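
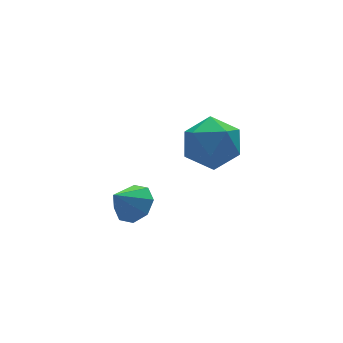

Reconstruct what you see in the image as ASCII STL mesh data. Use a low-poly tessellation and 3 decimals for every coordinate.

solid 
facet normal 0.676 0.071 -0.734
outer loop
vertex -2.699 -3.667 0.853
vertex -3.165 -3.17 0.472
vertex -2.597 -3.098 1.002
endloop
endfacet
facet normal 0.244 -0.286 0.926
outer loop
vertex -2.699 -3.667 0.853
vertex -2.597 -3.098 1.002
vertex -3.935 -3.25 1.308
endloop
endfacet
facet normal 0.676 0.069 -0.734
outer loop
vertex -2.597 -3.098 1.002
vertex -3.165 -3.17 0.472
vertex -2.827 -2.571 0.84
endloop
endfacet
facet normal 0.170 0.356 0.919
outer loop
vertex -2.597 -3.098 1.002
vertex -2.827 -2.571 0.84
vertex -3.935 -3.25 1.308
endloop
endfacet
facet normal 0.675 0.070 -0.734
outer loop
vertex -2.827 -2.571 0.84
vertex -3.165 -3.17 0.472
vertex -3.255 -2.395 0.463
endloop
endfacet
facet normal -0.216 0.768 0.603
outer loop
vertex -2.827 -2.571 0.84
vertex -3.255 -2.395 0.463
vertex -3.935 -3.25 1.308
endloop
endfacet
facet normal 0.677 0.070 -0.733
outer loop
vertex -3.255 -2.395 0.463
vertex -3.165 -3.17 0.472
vertex -3.63 -2.674 0.09
endloop
endfacet
facet normal -0.688 0.707 0.162
outer loop
vertex -3.255 -2.395 0.463
vertex -3.63 -2.674 0.09
vertex -3.935 -3.25 1.308
endloop
endfacet
facet normal 0.676 0.069 -0.733
outer loop
vertex -3.63 -2.674 0.09
vertex -3.165 -3.17 0.472
vertex -3.732 -3.243 -0.058
endloop
endfacet
facet normal -0.967 0.210 -0.143
outer loop
vertex -3.63 -2.674 0.09
vertex -3.732 -3.243 -0.058
vertex -3.935 -3.25 1.308
endloop
endfacet
facet normal 0.676 0.070 -0.733
outer loop
vertex -3.732 -3.243 -0.058
vertex -3.165 -3.17 0.472
vertex -3.502 -3.769 0.104
endloop
endfacet
facet normal -0.892 -0.432 -0.135
outer loop
vertex -3.732 -3.243 -0.058
vertex -3.502 -3.769 0.104
vertex -3.935 -3.25 1.308
endloop
endfacet
facet normal 0.676 0.071 -0.734
outer loop
vertex -3.502 -3.769 0.104
vertex -3.165 -3.17 0.472
vertex -3.074 -3.945 0.481
endloop
endfacet
facet normal -0.506 -0.843 0.181
outer loop
vertex -3.502 -3.769 0.104
vertex -3.074 -3.945 0.481
vertex -3.935 -3.25 1.308
endloop
endfacet
facet normal 0.676 0.071 -0.734
outer loop
vertex -3.074 -3.945 0.481
vertex -3.165 -3.17 0.472
vertex -2.699 -3.667 0.853
endloop
endfacet
facet normal -0.036 -0.783 0.621
outer loop
vertex -3.074 -3.945 0.481
vertex -2.699 -3.667 0.853
vertex -3.935 -3.25 1.308
endloop
endfacet
facet normal -0.104 0.015 0.994
outer loop
vertex 0.795 -1.214 1.989
vertex -0.208 -1.758 1.892
vertex 0.761 -2.359 2.003
endloop
endfacet
facet normal 0.584 -0.007 0.811
outer loop
vertex 0.795 -1.214 1.989
vertex 0.761 -2.359 2.003
vertex 1.583 -1.817 1.416
endloop
endfacet
facet normal 0.723 0.561 0.403
outer loop
vertex 0.795 -1.214 1.989
vertex 1.583 -1.817 1.416
vertex 1.121 -0.882 0.942
endloop
endfacet
facet normal 0.120 0.935 0.334
outer loop
vertex 0.795 -1.214 1.989
vertex 1.121 -0.882 0.942
vertex 0.014 -0.845 1.236
endloop
endfacet
facet normal -0.392 0.598 0.699
outer loop
vertex 0.795 -1.214 1.989
vertex 0.014 -0.845 1.236
vertex -0.208 -1.758 1.892
endloop
endfacet
facet normal 0.689 -0.593 0.417
outer loop
vertex 1.583 -1.817 1.416
vertex 0.761 -2.359 2.003
vertex 1.066 -2.735 0.964
endloop
endfacet
facet normal -0.427 -0.557 0.713
outer loop
vertex 0.761 -2.359 2.003
vertex -0.208 -1.758 1.892
vertex -0.041 -2.698 1.258
endloop
endfacet
facet normal -0.892 0.386 0.236
outer loop
vertex -0.208 -1.758 1.892
vertex 0.014 -0.845 1.236
vertex -0.503 -1.763 0.784
endloop
endfacet
facet normal -0.063 0.932 -0.356
outer loop
vertex 0.014 -0.845 1.236
vertex 1.121 -0.882 0.942
vertex 0.319 -1.221 0.197
endloop
endfacet
facet normal 0.913 0.327 -0.245
outer loop
vertex 1.121 -0.882 0.942
vertex 1.583 -1.817 1.416
vertex 1.288 -1.822 0.308
endloop
endfacet
facet normal -0.120 -0.935 -0.334
outer loop
vertex 0.285 -2.366 0.211
vertex 1.066 -2.735 0.964
vertex -0.041 -2.698 1.258
endloop
endfacet
facet normal -0.723 -0.561 -0.403
outer loop
vertex 0.285 -2.366 0.211
vertex -0.041 -2.698 1.258
vertex -0.503 -1.763 0.784
endloop
endfacet
facet normal -0.584 0.007 -0.811
outer loop
vertex 0.285 -2.366 0.211
vertex -0.503 -1.763 0.784
vertex 0.319 -1.221 0.197
endloop
endfacet
facet normal 0.104 -0.015 -0.994
outer loop
vertex 0.285 -2.366 0.211
vertex 0.319 -1.221 0.197
vertex 1.288 -1.822 0.308
endloop
endfacet
facet normal 0.392 -0.598 -0.699
outer loop
vertex 0.285 -2.366 0.211
vertex 1.288 -1.822 0.308
vertex 1.066 -2.735 0.964
endloop
endfacet
facet normal 0.063 -0.932 0.356
outer loop
vertex -0.041 -2.698 1.258
vertex 1.066 -2.735 0.964
vertex 0.761 -2.359 2.003
endloop
endfacet
facet normal -0.913 -0.327 0.245
outer loop
vertex -0.503 -1.763 0.784
vertex -0.041 -2.698 1.258
vertex -0.208 -1.758 1.892
endloop
endfacet
facet normal -0.689 0.593 -0.417
outer loop
vertex 0.319 -1.221 0.197
vertex -0.503 -1.763 0.784
vertex 0.014 -0.845 1.236
endloop
endfacet
facet normal 0.427 0.557 -0.713
outer loop
vertex 1.288 -1.822 0.308
vertex 0.319 -1.221 0.197
vertex 1.121 -0.882 0.942
endloop
endfacet
facet normal 0.892 -0.386 -0.236
outer loop
vertex 1.066 -2.735 0.964
vertex 1.288 -1.822 0.308
vertex 1.583 -1.817 1.416
endloop
endfacet

endsolid


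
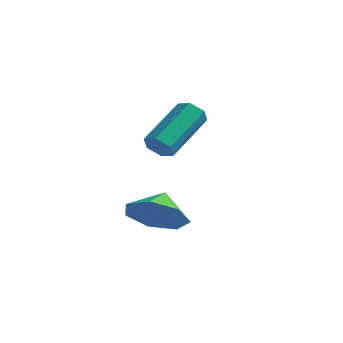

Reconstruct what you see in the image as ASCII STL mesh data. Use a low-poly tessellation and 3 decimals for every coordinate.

solid 
facet normal 0.209 -0.752 -0.625
outer loop
vertex 2.971 -3.164 0.094
vertex 2.096 -3.01 -0.385
vertex 2.999 -2.6 -0.576
endloop
endfacet
facet normal 0.586 0.608 0.536
outer loop
vertex 2.971 -3.164 0.094
vertex 2.999 -2.6 -0.576
vertex 1.884 -2.25 0.245
endloop
endfacet
facet normal 0.210 -0.753 -0.624
outer loop
vertex 2.999 -2.6 -0.576
vertex 2.096 -3.01 -0.385
vertex 2.347 -2.345 -1.103
endloop
endfacet
facet normal 0.331 0.943 0.047
outer loop
vertex 2.999 -2.6 -0.576
vertex 2.347 -2.345 -1.103
vertex 1.884 -2.25 0.245
endloop
endfacet
facet normal 0.210 -0.753 -0.624
outer loop
vertex 2.347 -2.345 -1.103
vertex 2.096 -3.01 -0.385
vertex 1.506 -2.591 -1.089
endloop
endfacet
facet normal -0.279 0.946 -0.163
outer loop
vertex 2.347 -2.345 -1.103
vertex 1.506 -2.591 -1.089
vertex 1.884 -2.25 0.245
endloop
endfacet
facet normal 0.210 -0.753 -0.624
outer loop
vertex 1.506 -2.591 -1.089
vertex 2.096 -3.01 -0.385
vertex 1.109 -3.152 -0.546
endloop
endfacet
facet normal -0.784 0.617 0.064
outer loop
vertex 1.506 -2.591 -1.089
vertex 1.109 -3.152 -0.546
vertex 1.884 -2.25 0.245
endloop
endfacet
facet normal 0.210 -0.752 -0.624
outer loop
vertex 1.109 -3.152 -0.546
vertex 2.096 -3.01 -0.385
vertex 1.456 -3.607 0.119
endloop
endfacet
facet normal -0.805 0.202 0.558
outer loop
vertex 1.109 -3.152 -0.546
vertex 1.456 -3.607 0.119
vertex 1.884 -2.25 0.245
endloop
endfacet
facet normal 0.210 -0.752 -0.624
outer loop
vertex 1.456 -3.607 0.119
vertex 2.096 -3.01 -0.385
vertex 2.284 -3.612 0.404
endloop
endfacet
facet normal -0.325 0.015 0.945
outer loop
vertex 1.456 -3.607 0.119
vertex 2.284 -3.612 0.404
vertex 1.884 -2.25 0.245
endloop
endfacet
facet normal 0.209 -0.753 -0.624
outer loop
vertex 2.284 -3.612 0.404
vertex 2.096 -3.01 -0.385
vertex 2.971 -3.164 0.094
endloop
endfacet
facet normal 0.294 0.196 0.935
outer loop
vertex 2.284 -3.612 0.404
vertex 2.971 -3.164 0.094
vertex 1.884 -2.25 0.245
endloop
endfacet
facet normal -0.054 -0.848 -0.527
outer loop
vertex 1.051 -0.754 1.475
vertex 0.536 -0.63 1.328
vertex 0.959 -0.464 1.018
endloop
endfacet
facet normal 0.984 0.043 -0.171
outer loop
vertex 1.051 -0.754 1.475
vertex 0.959 -0.464 1.018
vertex 1.159 0.925 2.519
endloop
endfacet
facet normal 0.984 0.044 -0.172
outer loop
vertex 1.159 0.925 2.519
vertex 0.959 -0.464 1.018
vertex 1.066 1.216 2.061
endloop
endfacet
facet normal 0.055 0.848 0.527
outer loop
vertex 1.159 0.925 2.519
vertex 1.066 1.216 2.061
vertex 0.644 1.05 2.372
endloop
endfacet
facet normal -0.054 -0.848 -0.528
outer loop
vertex 0.959 -0.464 1.018
vertex 0.536 -0.63 1.328
vertex 0.444 -0.339 0.87
endloop
endfacet
facet normal 0.348 0.478 -0.806
outer loop
vertex 0.959 -0.464 1.018
vertex 0.444 -0.339 0.87
vertex 1.066 1.216 2.061
endloop
endfacet
facet normal 0.346 0.480 -0.807
outer loop
vertex 1.066 1.216 2.061
vertex 0.444 -0.339 0.87
vertex 0.551 1.34 1.914
endloop
endfacet
facet normal 0.054 0.849 0.526
outer loop
vertex 1.066 1.216 2.061
vertex 0.551 1.34 1.914
vertex 0.644 1.05 2.372
endloop
endfacet
facet normal -0.055 -0.848 -0.528
outer loop
vertex 0.444 -0.339 0.87
vertex 0.536 -0.63 1.328
vertex 0.021 -0.505 1.181
endloop
endfacet
facet normal -0.638 0.436 -0.635
outer loop
vertex 0.444 -0.339 0.87
vertex 0.021 -0.505 1.181
vertex 0.551 1.34 1.914
endloop
endfacet
facet normal -0.639 0.435 -0.634
outer loop
vertex 0.551 1.34 1.914
vertex 0.021 -0.505 1.181
vertex 0.129 1.174 2.225
endloop
endfacet
facet normal 0.054 0.849 0.526
outer loop
vertex 0.551 1.34 1.914
vertex 0.129 1.174 2.225
vertex 0.644 1.05 2.372
endloop
endfacet
facet normal -0.055 -0.848 -0.527
outer loop
vertex 0.021 -0.505 1.181
vertex 0.536 -0.63 1.328
vertex 0.114 -0.796 1.639
endloop
endfacet
facet normal -0.984 -0.044 0.172
outer loop
vertex 0.021 -0.505 1.181
vertex 0.114 -0.796 1.639
vertex 0.129 1.174 2.225
endloop
endfacet
facet normal -0.984 -0.043 0.171
outer loop
vertex 0.129 1.174 2.225
vertex 0.114 -0.796 1.639
vertex 0.221 0.884 2.682
endloop
endfacet
facet normal 0.054 0.848 0.527
outer loop
vertex 0.129 1.174 2.225
vertex 0.221 0.884 2.682
vertex 0.644 1.05 2.372
endloop
endfacet
facet normal -0.054 -0.849 -0.526
outer loop
vertex 0.114 -0.796 1.639
vertex 0.536 -0.63 1.328
vertex 0.629 -0.92 1.786
endloop
endfacet
facet normal -0.346 -0.479 0.807
outer loop
vertex 0.114 -0.796 1.639
vertex 0.629 -0.92 1.786
vertex 0.221 0.884 2.682
endloop
endfacet
facet normal -0.348 -0.479 0.806
outer loop
vertex 0.221 0.884 2.682
vertex 0.629 -0.92 1.786
vertex 0.736 0.759 2.83
endloop
endfacet
facet normal 0.054 0.848 0.528
outer loop
vertex 0.221 0.884 2.682
vertex 0.736 0.759 2.83
vertex 0.644 1.05 2.372
endloop
endfacet
facet normal -0.054 -0.849 -0.526
outer loop
vertex 0.629 -0.92 1.786
vertex 0.536 -0.63 1.328
vertex 1.051 -0.754 1.475
endloop
endfacet
facet normal 0.639 -0.435 0.634
outer loop
vertex 0.629 -0.92 1.786
vertex 1.051 -0.754 1.475
vertex 0.736 0.759 2.83
endloop
endfacet
facet normal 0.638 -0.436 0.635
outer loop
vertex 0.736 0.759 2.83
vertex 1.051 -0.754 1.475
vertex 1.159 0.925 2.519
endloop
endfacet
facet normal 0.055 0.848 0.528
outer loop
vertex 0.736 0.759 2.83
vertex 1.159 0.925 2.519
vertex 0.644 1.05 2.372
endloop
endfacet

endsolid


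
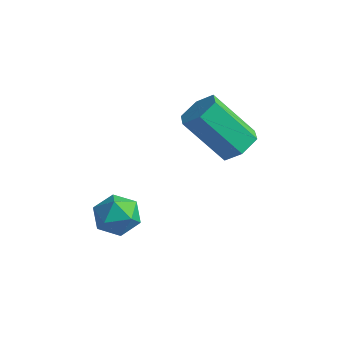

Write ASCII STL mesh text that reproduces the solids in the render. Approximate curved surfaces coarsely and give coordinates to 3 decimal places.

solid 
facet normal -0.170 0.910 0.379
outer loop
vertex -2.003 0.299 -1.295
vertex -2.356 -0.046 -0.626
vertex -1.54 0.109 -0.632
endloop
endfacet
facet normal 0.415 0.909 -0.029
outer loop
vertex -2.003 0.299 -1.295
vertex -1.54 0.109 -0.632
vertex -1.255 -0.046 -1.397
endloop
endfacet
facet normal 0.227 0.694 -0.683
outer loop
vertex -2.003 0.299 -1.295
vertex -1.255 -0.046 -1.397
vertex -1.895 -0.296 -1.864
endloop
endfacet
facet normal -0.475 0.562 -0.677
outer loop
vertex -2.003 0.299 -1.295
vertex -1.895 -0.296 -1.864
vertex -2.575 -0.296 -1.387
endloop
endfacet
facet normal -0.719 0.695 -0.021
outer loop
vertex -2.003 0.299 -1.295
vertex -2.575 -0.296 -1.387
vertex -2.356 -0.046 -0.626
endloop
endfacet
facet normal 0.871 0.429 0.238
outer loop
vertex -1.255 -0.046 -1.397
vertex -1.54 0.109 -0.632
vertex -1.145 -0.604 -0.793
endloop
endfacet
facet normal -0.075 0.429 0.900
outer loop
vertex -1.54 0.109 -0.632
vertex -2.356 -0.046 -0.626
vertex -1.825 -0.604 -0.316
endloop
endfacet
facet normal -0.965 0.081 0.251
outer loop
vertex -2.356 -0.046 -0.626
vertex -2.575 -0.296 -1.387
vertex -2.465 -0.854 -0.783
endloop
endfacet
facet normal -0.569 -0.132 -0.811
outer loop
vertex -2.575 -0.296 -1.387
vertex -1.895 -0.296 -1.864
vertex -2.18 -1.009 -1.548
endloop
endfacet
facet normal 0.566 0.083 -0.820
outer loop
vertex -1.895 -0.296 -1.864
vertex -1.255 -0.046 -1.397
vertex -1.364 -0.854 -1.554
endloop
endfacet
facet normal 0.475 -0.562 0.677
outer loop
vertex -1.717 -1.199 -0.885
vertex -1.145 -0.604 -0.793
vertex -1.825 -0.604 -0.316
endloop
endfacet
facet normal -0.227 -0.694 0.683
outer loop
vertex -1.717 -1.199 -0.885
vertex -1.825 -0.604 -0.316
vertex -2.465 -0.854 -0.783
endloop
endfacet
facet normal -0.415 -0.909 0.029
outer loop
vertex -1.717 -1.199 -0.885
vertex -2.465 -0.854 -0.783
vertex -2.18 -1.009 -1.548
endloop
endfacet
facet normal 0.170 -0.910 -0.379
outer loop
vertex -1.717 -1.199 -0.885
vertex -2.18 -1.009 -1.548
vertex -1.364 -0.854 -1.554
endloop
endfacet
facet normal 0.719 -0.695 0.021
outer loop
vertex -1.717 -1.199 -0.885
vertex -1.364 -0.854 -1.554
vertex -1.145 -0.604 -0.793
endloop
endfacet
facet normal 0.569 0.132 0.811
outer loop
vertex -1.825 -0.604 -0.316
vertex -1.145 -0.604 -0.793
vertex -1.54 0.109 -0.632
endloop
endfacet
facet normal -0.566 -0.083 0.820
outer loop
vertex -2.465 -0.854 -0.783
vertex -1.825 -0.604 -0.316
vertex -2.356 -0.046 -0.626
endloop
endfacet
facet normal -0.871 -0.429 -0.238
outer loop
vertex -2.18 -1.009 -1.548
vertex -2.465 -0.854 -0.783
vertex -2.575 -0.296 -1.387
endloop
endfacet
facet normal 0.075 -0.429 -0.900
outer loop
vertex -1.364 -0.854 -1.554
vertex -2.18 -1.009 -1.548
vertex -1.895 -0.296 -1.864
endloop
endfacet
facet normal 0.965 -0.081 -0.251
outer loop
vertex -1.145 -0.604 -0.793
vertex -1.364 -0.854 -1.554
vertex -1.255 -0.046 -1.397
endloop
endfacet
facet normal 0.594 0.294 -0.749
outer loop
vertex 0.504 2.71 1.045
vertex 0.005 3.253 0.862
vertex 0.56 3.4 1.36
endloop
endfacet
facet normal 0.800 -0.301 0.518
outer loop
vertex 0.504 2.71 1.045
vertex 0.56 3.4 1.36
vertex -0.686 2.123 2.542
endloop
endfacet
facet normal 0.800 -0.301 0.518
outer loop
vertex -0.686 2.123 2.542
vertex 0.56 3.4 1.36
vertex -0.63 2.813 2.857
endloop
endfacet
facet normal -0.595 -0.293 0.748
outer loop
vertex -0.686 2.123 2.542
vertex -0.63 2.813 2.857
vertex -1.185 2.667 2.358
endloop
endfacet
facet normal 0.595 0.293 -0.749
outer loop
vertex 0.56 3.4 1.36
vertex 0.005 3.253 0.862
vertex 0.061 3.943 1.176
endloop
endfacet
facet normal 0.464 0.635 0.618
outer loop
vertex 0.56 3.4 1.36
vertex 0.061 3.943 1.176
vertex -0.63 2.813 2.857
endloop
endfacet
facet normal 0.464 0.635 0.618
outer loop
vertex -0.63 2.813 2.857
vertex 0.061 3.943 1.176
vertex -1.129 3.356 2.673
endloop
endfacet
facet normal -0.595 -0.294 0.748
outer loop
vertex -0.63 2.813 2.857
vertex -1.129 3.356 2.673
vertex -1.185 2.667 2.358
endloop
endfacet
facet normal 0.595 0.292 -0.749
outer loop
vertex 0.061 3.943 1.176
vertex 0.005 3.253 0.862
vertex -0.494 3.797 0.678
endloop
endfacet
facet normal -0.336 0.936 0.100
outer loop
vertex 0.061 3.943 1.176
vertex -0.494 3.797 0.678
vertex -1.129 3.356 2.673
endloop
endfacet
facet normal -0.336 0.936 0.100
outer loop
vertex -1.129 3.356 2.673
vertex -0.494 3.797 0.678
vertex -1.684 3.21 2.175
endloop
endfacet
facet normal -0.594 -0.294 0.749
outer loop
vertex -1.129 3.356 2.673
vertex -1.684 3.21 2.175
vertex -1.185 2.667 2.358
endloop
endfacet
facet normal 0.595 0.293 -0.748
outer loop
vertex -0.494 3.797 0.678
vertex 0.005 3.253 0.862
vertex -0.55 3.107 0.363
endloop
endfacet
facet normal -0.800 0.301 -0.518
outer loop
vertex -0.494 3.797 0.678
vertex -0.55 3.107 0.363
vertex -1.684 3.21 2.175
endloop
endfacet
facet normal -0.800 0.301 -0.518
outer loop
vertex -1.684 3.21 2.175
vertex -0.55 3.107 0.363
vertex -1.74 2.52 1.86
endloop
endfacet
facet normal -0.594 -0.294 0.749
outer loop
vertex -1.684 3.21 2.175
vertex -1.74 2.52 1.86
vertex -1.185 2.667 2.358
endloop
endfacet
facet normal 0.595 0.294 -0.748
outer loop
vertex -0.55 3.107 0.363
vertex 0.005 3.253 0.862
vertex -0.051 2.564 0.547
endloop
endfacet
facet normal -0.464 -0.635 -0.618
outer loop
vertex -0.55 3.107 0.363
vertex -0.051 2.564 0.547
vertex -1.74 2.52 1.86
endloop
endfacet
facet normal -0.464 -0.635 -0.618
outer loop
vertex -1.74 2.52 1.86
vertex -0.051 2.564 0.547
vertex -1.241 1.977 2.044
endloop
endfacet
facet normal -0.595 -0.293 0.749
outer loop
vertex -1.74 2.52 1.86
vertex -1.241 1.977 2.044
vertex -1.185 2.667 2.358
endloop
endfacet
facet normal 0.594 0.294 -0.749
outer loop
vertex -0.051 2.564 0.547
vertex 0.005 3.253 0.862
vertex 0.504 2.71 1.045
endloop
endfacet
facet normal 0.336 -0.936 -0.100
outer loop
vertex -0.051 2.564 0.547
vertex 0.504 2.71 1.045
vertex -1.241 1.977 2.044
endloop
endfacet
facet normal 0.336 -0.936 -0.100
outer loop
vertex -1.241 1.977 2.044
vertex 0.504 2.71 1.045
vertex -0.686 2.123 2.542
endloop
endfacet
facet normal -0.595 -0.292 0.749
outer loop
vertex -1.241 1.977 2.044
vertex -0.686 2.123 2.542
vertex -1.185 2.667 2.358
endloop
endfacet

endsolid


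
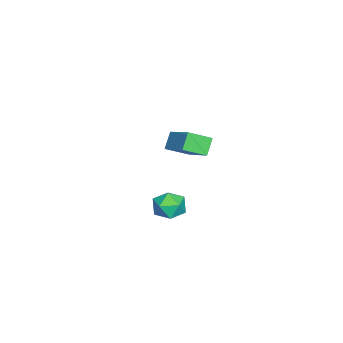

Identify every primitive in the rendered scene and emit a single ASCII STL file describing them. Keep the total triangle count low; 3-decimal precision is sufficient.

solid 
facet normal -0.621 0.097 0.778
outer loop
vertex -0.579 -1.556 -1.365
vertex -1.012 -0.609 -1.829
vertex -2.031 -2.719 -2.38
endloop
endfacet
facet normal 0.380 -0.830 0.408
outer loop
vertex -1.448 -2.811 -3.111
vertex -0.579 -1.556 -1.365
vertex -2.031 -2.719 -2.38
endloop
endfacet
facet normal -0.621 0.097 0.778
outer loop
vertex -2.031 -2.719 -2.38
vertex -1.012 -0.609 -1.829
vertex -2.465 -1.773 -2.844
endloop
endfacet
facet normal -0.686 -0.549 -0.478
outer loop
vertex -2.465 -1.773 -2.844
vertex -1.448 -2.811 -3.111
vertex -2.031 -2.719 -2.38
endloop
endfacet
facet normal 0.686 0.548 0.478
outer loop
vertex -0.579 -1.556 -1.365
vertex -0.429 -0.701 -2.56
vertex -1.012 -0.609 -1.829
endloop
endfacet
facet normal 0.381 -0.830 0.407
outer loop
vertex 0.005 -1.647 -2.096
vertex -0.579 -1.556 -1.365
vertex -1.448 -2.811 -3.111
endloop
endfacet
facet normal 0.685 0.549 0.479
outer loop
vertex 0.005 -1.647 -2.096
vertex -0.429 -0.701 -2.56
vertex -0.579 -1.556 -1.365
endloop
endfacet
facet normal -0.380 0.830 -0.408
outer loop
vertex -1.012 -0.609 -1.829
vertex -0.429 -0.701 -2.56
vertex -2.465 -1.773 -2.844
endloop
endfacet
facet normal -0.685 -0.548 -0.479
outer loop
vertex -1.881 -1.864 -3.575
vertex -1.448 -2.811 -3.111
vertex -2.465 -1.773 -2.844
endloop
endfacet
facet normal -0.380 0.830 -0.407
outer loop
vertex -2.465 -1.773 -2.844
vertex -0.429 -0.701 -2.56
vertex -1.881 -1.864 -3.575
endloop
endfacet
facet normal 0.621 -0.097 -0.778
outer loop
vertex -1.881 -1.864 -3.575
vertex 0.005 -1.647 -2.096
vertex -1.448 -2.811 -3.111
endloop
endfacet
facet normal 0.621 -0.097 -0.778
outer loop
vertex -0.429 -0.701 -2.56
vertex 0.005 -1.647 -2.096
vertex -1.881 -1.864 -3.575
endloop
endfacet
facet normal -0.573 0.808 -0.139
outer loop
vertex 3.824 -0.499 -3.25
vertex 3.192 -0.952 -3.279
vertex 3.433 -0.664 -2.598
endloop
endfacet
facet normal 0.004 0.969 0.248
outer loop
vertex 3.824 -0.499 -3.25
vertex 3.433 -0.664 -2.598
vertex 4.211 -0.668 -2.596
endloop
endfacet
facet normal 0.582 0.801 -0.137
outer loop
vertex 3.824 -0.499 -3.25
vertex 4.211 -0.668 -2.596
vertex 4.451 -0.959 -3.277
endloop
endfacet
facet normal 0.361 0.537 -0.763
outer loop
vertex 3.824 -0.499 -3.25
vertex 4.451 -0.959 -3.277
vertex 3.821 -1.135 -3.699
endloop
endfacet
facet normal -0.353 0.541 -0.764
outer loop
vertex 3.824 -0.499 -3.25
vertex 3.821 -1.135 -3.699
vertex 3.192 -0.952 -3.279
endloop
endfacet
facet normal 0.001 0.558 0.830
outer loop
vertex 4.211 -0.668 -2.596
vertex 3.433 -0.664 -2.598
vertex 3.819 -1.225 -2.221
endloop
endfacet
facet normal -0.933 0.296 0.205
outer loop
vertex 3.433 -0.664 -2.598
vertex 3.192 -0.952 -3.279
vertex 3.189 -1.401 -2.643
endloop
endfacet
facet normal -0.577 -0.136 -0.805
outer loop
vertex 3.192 -0.952 -3.279
vertex 3.821 -1.135 -3.699
vertex 3.429 -1.692 -3.324
endloop
endfacet
facet normal 0.578 -0.142 -0.804
outer loop
vertex 3.821 -1.135 -3.699
vertex 4.451 -0.959 -3.277
vertex 4.207 -1.696 -3.322
endloop
endfacet
facet normal 0.935 0.287 0.207
outer loop
vertex 4.451 -0.959 -3.277
vertex 4.211 -0.668 -2.596
vertex 4.448 -1.408 -2.641
endloop
endfacet
facet normal -0.361 -0.537 0.763
outer loop
vertex 3.816 -1.861 -2.67
vertex 3.819 -1.225 -2.221
vertex 3.189 -1.401 -2.643
endloop
endfacet
facet normal -0.582 -0.801 0.137
outer loop
vertex 3.816 -1.861 -2.67
vertex 3.189 -1.401 -2.643
vertex 3.429 -1.692 -3.324
endloop
endfacet
facet normal -0.004 -0.969 -0.248
outer loop
vertex 3.816 -1.861 -2.67
vertex 3.429 -1.692 -3.324
vertex 4.207 -1.696 -3.322
endloop
endfacet
facet normal 0.573 -0.808 0.139
outer loop
vertex 3.816 -1.861 -2.67
vertex 4.207 -1.696 -3.322
vertex 4.448 -1.408 -2.641
endloop
endfacet
facet normal 0.353 -0.541 0.764
outer loop
vertex 3.816 -1.861 -2.67
vertex 4.448 -1.408 -2.641
vertex 3.819 -1.225 -2.221
endloop
endfacet
facet normal -0.578 0.142 0.804
outer loop
vertex 3.189 -1.401 -2.643
vertex 3.819 -1.225 -2.221
vertex 3.433 -0.664 -2.598
endloop
endfacet
facet normal -0.935 -0.287 -0.207
outer loop
vertex 3.429 -1.692 -3.324
vertex 3.189 -1.401 -2.643
vertex 3.192 -0.952 -3.279
endloop
endfacet
facet normal -0.001 -0.558 -0.830
outer loop
vertex 4.207 -1.696 -3.322
vertex 3.429 -1.692 -3.324
vertex 3.821 -1.135 -3.699
endloop
endfacet
facet normal 0.933 -0.296 -0.205
outer loop
vertex 4.448 -1.408 -2.641
vertex 4.207 -1.696 -3.322
vertex 4.451 -0.959 -3.277
endloop
endfacet
facet normal 0.577 0.136 0.805
outer loop
vertex 3.819 -1.225 -2.221
vertex 4.448 -1.408 -2.641
vertex 4.211 -0.668 -2.596
endloop
endfacet

endsolid


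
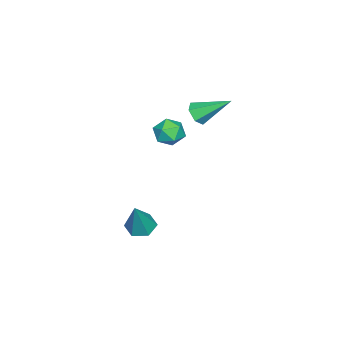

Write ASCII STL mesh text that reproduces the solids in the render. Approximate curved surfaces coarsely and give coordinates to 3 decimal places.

solid 
facet normal -0.441 -0.051 -0.896
outer loop
vertex 1.53 -2.073 -4.683
vertex 0.805 -1.914 -4.335
vertex 1.276 -1.298 -4.602
endloop
endfacet
facet normal 0.939 0.321 -0.124
outer loop
vertex 1.53 -2.073 -4.683
vertex 1.276 -1.298 -4.602
vertex 1.735 -1.806 -2.445
endloop
endfacet
facet normal -0.441 -0.051 -0.896
outer loop
vertex 1.276 -1.298 -4.602
vertex 0.805 -1.914 -4.335
vertex 0.551 -1.138 -4.254
endloop
endfacet
facet normal 0.286 0.945 0.162
outer loop
vertex 1.276 -1.298 -4.602
vertex 0.551 -1.138 -4.254
vertex 1.735 -1.806 -2.445
endloop
endfacet
facet normal -0.440 -0.051 -0.896
outer loop
vertex 0.551 -1.138 -4.254
vertex 0.805 -1.914 -4.335
vertex 0.08 -1.754 -3.988
endloop
endfacet
facet normal -0.513 0.640 0.572
outer loop
vertex 0.551 -1.138 -4.254
vertex 0.08 -1.754 -3.988
vertex 1.735 -1.806 -2.445
endloop
endfacet
facet normal -0.440 -0.050 -0.897
outer loop
vertex 0.08 -1.754 -3.988
vertex 0.805 -1.914 -4.335
vertex 0.333 -2.529 -4.069
endloop
endfacet
facet normal -0.658 -0.288 0.696
outer loop
vertex 0.08 -1.754 -3.988
vertex 0.333 -2.529 -4.069
vertex 1.735 -1.806 -2.445
endloop
endfacet
facet normal -0.440 -0.050 -0.897
outer loop
vertex 0.333 -2.529 -4.069
vertex 0.805 -1.914 -4.335
vertex 1.059 -2.689 -4.416
endloop
endfacet
facet normal -0.005 -0.912 0.410
outer loop
vertex 0.333 -2.529 -4.069
vertex 1.059 -2.689 -4.416
vertex 1.735 -1.806 -2.445
endloop
endfacet
facet normal -0.441 -0.051 -0.896
outer loop
vertex 1.059 -2.689 -4.416
vertex 0.805 -1.914 -4.335
vertex 1.53 -2.073 -4.683
endloop
endfacet
facet normal 0.794 -0.607 -0.000
outer loop
vertex 1.059 -2.689 -4.416
vertex 1.53 -2.073 -4.683
vertex 1.735 -1.806 -2.445
endloop
endfacet
facet normal -0.377 0.337 0.863
outer loop
vertex -2.081 -1.097 1.219
vertex -2.895 -1.368 0.969
vertex -2.359 -1.922 1.42
endloop
endfacet
facet normal 0.300 0.129 0.945
outer loop
vertex -2.081 -1.097 1.219
vertex -2.359 -1.922 1.42
vertex -1.522 -1.789 1.136
endloop
endfacet
facet normal 0.704 0.509 0.496
outer loop
vertex -2.081 -1.097 1.219
vertex -1.522 -1.789 1.136
vertex -1.541 -1.152 0.509
endloop
endfacet
facet normal 0.275 0.952 0.135
outer loop
vertex -2.081 -1.097 1.219
vertex -1.541 -1.152 0.509
vertex -2.39 -0.892 0.406
endloop
endfacet
facet normal -0.393 0.845 0.362
outer loop
vertex -2.081 -1.097 1.219
vertex -2.39 -0.892 0.406
vertex -2.895 -1.368 0.969
endloop
endfacet
facet normal 0.345 -0.557 0.755
outer loop
vertex -1.522 -1.789 1.136
vertex -2.359 -1.922 1.42
vertex -1.99 -2.488 0.834
endloop
endfacet
facet normal -0.751 -0.221 0.622
outer loop
vertex -2.359 -1.922 1.42
vertex -2.895 -1.368 0.969
vertex -2.839 -2.228 0.731
endloop
endfacet
facet normal -0.777 0.601 -0.188
outer loop
vertex -2.895 -1.368 0.969
vertex -2.39 -0.892 0.406
vertex -2.858 -1.591 0.104
endloop
endfacet
facet normal 0.304 0.774 -0.556
outer loop
vertex -2.39 -0.892 0.406
vertex -1.541 -1.152 0.509
vertex -2.021 -1.458 -0.18
endloop
endfacet
facet normal 0.998 0.057 0.028
outer loop
vertex -1.541 -1.152 0.509
vertex -1.522 -1.789 1.136
vertex -1.485 -2.012 0.271
endloop
endfacet
facet normal -0.275 -0.952 -0.135
outer loop
vertex -2.299 -2.283 0.021
vertex -1.99 -2.488 0.834
vertex -2.839 -2.228 0.731
endloop
endfacet
facet normal -0.704 -0.509 -0.496
outer loop
vertex -2.299 -2.283 0.021
vertex -2.839 -2.228 0.731
vertex -2.858 -1.591 0.104
endloop
endfacet
facet normal -0.300 -0.129 -0.945
outer loop
vertex -2.299 -2.283 0.021
vertex -2.858 -1.591 0.104
vertex -2.021 -1.458 -0.18
endloop
endfacet
facet normal 0.377 -0.337 -0.863
outer loop
vertex -2.299 -2.283 0.021
vertex -2.021 -1.458 -0.18
vertex -1.485 -2.012 0.271
endloop
endfacet
facet normal 0.393 -0.845 -0.362
outer loop
vertex -2.299 -2.283 0.021
vertex -1.485 -2.012 0.271
vertex -1.99 -2.488 0.834
endloop
endfacet
facet normal -0.304 -0.774 0.556
outer loop
vertex -2.839 -2.228 0.731
vertex -1.99 -2.488 0.834
vertex -2.359 -1.922 1.42
endloop
endfacet
facet normal -0.998 -0.057 -0.028
outer loop
vertex -2.858 -1.591 0.104
vertex -2.839 -2.228 0.731
vertex -2.895 -1.368 0.969
endloop
endfacet
facet normal -0.345 0.557 -0.755
outer loop
vertex -2.021 -1.458 -0.18
vertex -2.858 -1.591 0.104
vertex -2.39 -0.892 0.406
endloop
endfacet
facet normal 0.751 0.221 -0.622
outer loop
vertex -1.485 -2.012 0.271
vertex -2.021 -1.458 -0.18
vertex -1.541 -1.152 0.509
endloop
endfacet
facet normal 0.777 -0.601 0.188
outer loop
vertex -1.99 -2.488 0.834
vertex -1.485 -2.012 0.271
vertex -1.522 -1.789 1.136
endloop
endfacet
facet normal 0.178 -0.819 -0.546
outer loop
vertex -1.705 -0.47 2.775
vertex -2.191 -0.253 2.291
vertex -1.502 -0.057 2.222
endloop
endfacet
facet normal 0.848 0.226 0.480
outer loop
vertex -1.705 -0.47 2.775
vertex -1.502 -0.057 2.222
vertex -2.549 1.393 3.389
endloop
endfacet
facet normal 0.178 -0.818 -0.547
outer loop
vertex -1.502 -0.057 2.222
vertex -2.191 -0.253 2.291
vertex -1.988 0.161 1.738
endloop
endfacet
facet normal 0.631 0.709 -0.315
outer loop
vertex -1.502 -0.057 2.222
vertex -1.988 0.161 1.738
vertex -2.549 1.393 3.389
endloop
endfacet
facet normal 0.178 -0.818 -0.547
outer loop
vertex -1.988 0.161 1.738
vertex -2.191 -0.253 2.291
vertex -2.677 -0.035 1.807
endloop
endfacet
facet normal -0.270 0.726 -0.633
outer loop
vertex -1.988 0.161 1.738
vertex -2.677 -0.035 1.807
vertex -2.549 1.393 3.389
endloop
endfacet
facet normal 0.177 -0.819 -0.546
outer loop
vertex -2.677 -0.035 1.807
vertex -2.191 -0.253 2.291
vertex -2.881 -0.448 2.36
endloop
endfacet
facet normal -0.953 0.260 -0.157
outer loop
vertex -2.677 -0.035 1.807
vertex -2.881 -0.448 2.36
vertex -2.549 1.393 3.389
endloop
endfacet
facet normal 0.177 -0.819 -0.547
outer loop
vertex -2.881 -0.448 2.36
vertex -2.191 -0.253 2.291
vertex -2.394 -0.666 2.844
endloop
endfacet
facet normal -0.736 -0.225 0.639
outer loop
vertex -2.881 -0.448 2.36
vertex -2.394 -0.666 2.844
vertex -2.549 1.393 3.389
endloop
endfacet
facet normal 0.178 -0.819 -0.546
outer loop
vertex -2.394 -0.666 2.844
vertex -2.191 -0.253 2.291
vertex -1.705 -0.47 2.775
endloop
endfacet
facet normal 0.164 -0.241 0.957
outer loop
vertex -2.394 -0.666 2.844
vertex -1.705 -0.47 2.775
vertex -2.549 1.393 3.389
endloop
endfacet

endsolid


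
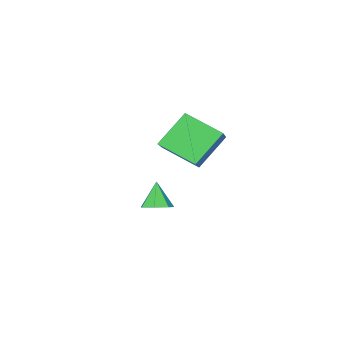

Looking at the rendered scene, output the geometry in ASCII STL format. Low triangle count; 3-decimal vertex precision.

solid 
facet normal 0.271 0.333 -0.903
outer loop
vertex 0.677 -1.229 -0.769
vertex 0.16 -1.657 -1.082
vertex 0.099 -0.959 -0.843
endloop
endfacet
facet normal 0.191 0.619 0.762
outer loop
vertex 0.677 -1.229 -0.769
vertex 0.099 -0.959 -0.843
vertex -0.22 -2.123 0.182
endloop
endfacet
facet normal 0.272 0.333 -0.903
outer loop
vertex 0.099 -0.959 -0.843
vertex 0.16 -1.657 -1.082
vertex -0.433 -1.215 -1.098
endloop
endfacet
facet normal -0.561 0.628 0.539
outer loop
vertex 0.099 -0.959 -0.843
vertex -0.433 -1.215 -1.098
vertex -0.22 -2.123 0.182
endloop
endfacet
facet normal 0.272 0.332 -0.903
outer loop
vertex -0.433 -1.215 -1.098
vertex 0.16 -1.657 -1.082
vertex -0.518 -1.803 -1.34
endloop
endfacet
facet normal -0.977 0.058 0.203
outer loop
vertex -0.433 -1.215 -1.098
vertex -0.518 -1.803 -1.34
vertex -0.22 -2.123 0.182
endloop
endfacet
facet normal 0.272 0.332 -0.903
outer loop
vertex -0.518 -1.803 -1.34
vertex 0.16 -1.657 -1.082
vertex -0.092 -2.282 -1.388
endloop
endfacet
facet normal -0.747 -0.665 0.006
outer loop
vertex -0.518 -1.803 -1.34
vertex -0.092 -2.282 -1.388
vertex -0.22 -2.123 0.182
endloop
endfacet
facet normal 0.271 0.333 -0.903
outer loop
vertex -0.092 -2.282 -1.388
vertex 0.16 -1.657 -1.082
vertex 0.524 -2.29 -1.206
endloop
endfacet
facet normal -0.042 -0.994 0.097
outer loop
vertex -0.092 -2.282 -1.388
vertex 0.524 -2.29 -1.206
vertex -0.22 -2.123 0.182
endloop
endfacet
facet normal 0.272 0.333 -0.903
outer loop
vertex 0.524 -2.29 -1.206
vertex 0.16 -1.657 -1.082
vertex 0.866 -1.821 -0.93
endloop
endfacet
facet normal 0.607 -0.682 0.407
outer loop
vertex 0.524 -2.29 -1.206
vertex 0.866 -1.821 -0.93
vertex -0.22 -2.123 0.182
endloop
endfacet
facet normal 0.272 0.332 -0.903
outer loop
vertex 0.866 -1.821 -0.93
vertex 0.16 -1.657 -1.082
vertex 0.677 -1.229 -0.769
endloop
endfacet
facet normal 0.710 0.035 0.703
outer loop
vertex 0.866 -1.821 -0.93
vertex 0.677 -1.229 -0.769
vertex -0.22 -2.123 0.182
endloop
endfacet
facet normal -0.637 -0.594 -0.492
outer loop
vertex -0.27 -0.082 4.68
vertex -1.0 1.418 3.813
vertex 1.036 -0.283 3.232
endloop
endfacet
facet normal 0.388 -0.798 0.461
outer loop
vertex 2.22 0.822 4.147
vertex -0.27 -0.082 4.68
vertex 1.036 -0.283 3.232
endloop
endfacet
facet normal -0.637 -0.594 -0.492
outer loop
vertex 1.036 -0.283 3.232
vertex -1.0 1.418 3.813
vertex 0.306 1.217 2.365
endloop
endfacet
facet normal 0.666 -0.103 -0.739
outer loop
vertex 0.306 1.217 2.365
vertex 2.22 0.822 4.147
vertex 1.036 -0.283 3.232
endloop
endfacet
facet normal -0.666 0.103 0.739
outer loop
vertex -0.27 -0.082 4.68
vertex 0.184 2.523 4.728
vertex -1.0 1.418 3.813
endloop
endfacet
facet normal 0.388 -0.798 0.461
outer loop
vertex 0.914 1.023 5.595
vertex -0.27 -0.082 4.68
vertex 2.22 0.822 4.147
endloop
endfacet
facet normal -0.666 0.103 0.739
outer loop
vertex 0.914 1.023 5.595
vertex 0.184 2.523 4.728
vertex -0.27 -0.082 4.68
endloop
endfacet
facet normal -0.388 0.798 -0.461
outer loop
vertex -1.0 1.418 3.813
vertex 0.184 2.523 4.728
vertex 0.306 1.217 2.365
endloop
endfacet
facet normal 0.666 -0.103 -0.739
outer loop
vertex 1.49 2.322 3.28
vertex 2.22 0.822 4.147
vertex 0.306 1.217 2.365
endloop
endfacet
facet normal -0.388 0.798 -0.461
outer loop
vertex 0.306 1.217 2.365
vertex 0.184 2.523 4.728
vertex 1.49 2.322 3.28
endloop
endfacet
facet normal 0.637 0.594 0.492
outer loop
vertex 1.49 2.322 3.28
vertex 0.914 1.023 5.595
vertex 2.22 0.822 4.147
endloop
endfacet
facet normal 0.637 0.594 0.492
outer loop
vertex 0.184 2.523 4.728
vertex 0.914 1.023 5.595
vertex 1.49 2.322 3.28
endloop
endfacet

endsolid


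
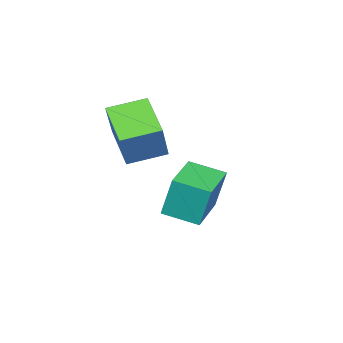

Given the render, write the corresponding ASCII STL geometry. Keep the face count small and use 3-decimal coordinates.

solid 
facet normal -0.934 -0.353 0.054
outer loop
vertex 2.132 -0.794 1.509
vertex 1.61 0.53 1.142
vertex 2.204 -1.251 -0.241
endloop
endfacet
facet normal 0.355 -0.901 0.250
outer loop
vertex 3.95 -0.59 -0.342
vertex 2.132 -0.794 1.509
vertex 2.204 -1.251 -0.241
endloop
endfacet
facet normal -0.934 -0.353 0.054
outer loop
vertex 2.204 -1.251 -0.241
vertex 1.61 0.53 1.142
vertex 1.682 0.073 -0.608
endloop
endfacet
facet normal 0.040 -0.252 -0.967
outer loop
vertex 1.682 0.073 -0.608
vertex 3.95 -0.59 -0.342
vertex 2.204 -1.251 -0.241
endloop
endfacet
facet normal -0.040 0.252 0.967
outer loop
vertex 2.132 -0.794 1.509
vertex 3.356 1.191 1.041
vertex 1.61 0.53 1.142
endloop
endfacet
facet normal 0.355 -0.901 0.250
outer loop
vertex 3.878 -0.133 1.408
vertex 2.132 -0.794 1.509
vertex 3.95 -0.59 -0.342
endloop
endfacet
facet normal -0.040 0.252 0.967
outer loop
vertex 3.878 -0.133 1.408
vertex 3.356 1.191 1.041
vertex 2.132 -0.794 1.509
endloop
endfacet
facet normal -0.355 0.901 -0.250
outer loop
vertex 1.61 0.53 1.142
vertex 3.356 1.191 1.041
vertex 1.682 0.073 -0.608
endloop
endfacet
facet normal 0.040 -0.252 -0.967
outer loop
vertex 3.428 0.734 -0.709
vertex 3.95 -0.59 -0.342
vertex 1.682 0.073 -0.608
endloop
endfacet
facet normal -0.355 0.901 -0.250
outer loop
vertex 1.682 0.073 -0.608
vertex 3.356 1.191 1.041
vertex 3.428 0.734 -0.709
endloop
endfacet
facet normal 0.934 0.353 -0.054
outer loop
vertex 3.428 0.734 -0.709
vertex 3.878 -0.133 1.408
vertex 3.95 -0.59 -0.342
endloop
endfacet
facet normal 0.934 0.353 -0.054
outer loop
vertex 3.356 1.191 1.041
vertex 3.878 -0.133 1.408
vertex 3.428 0.734 -0.709
endloop
endfacet
facet normal -0.459 -0.236 -0.856
outer loop
vertex 1.521 -4.933 1.593
vertex 0.304 -3.932 1.97
vertex 2.46 -3.448 0.68
endloop
endfacet
facet normal 0.751 -0.618 -0.233
outer loop
vertex 3.356 -2.988 2.35
vertex 1.521 -4.933 1.593
vertex 2.46 -3.448 0.68
endloop
endfacet
facet normal -0.459 -0.236 -0.856
outer loop
vertex 2.46 -3.448 0.68
vertex 0.304 -3.932 1.97
vertex 1.243 -2.447 1.057
endloop
endfacet
facet normal 0.474 0.750 -0.461
outer loop
vertex 1.243 -2.447 1.057
vertex 3.356 -2.988 2.35
vertex 2.46 -3.448 0.68
endloop
endfacet
facet normal -0.474 -0.750 0.461
outer loop
vertex 1.521 -4.933 1.593
vertex 1.2 -3.472 3.64
vertex 0.304 -3.932 1.97
endloop
endfacet
facet normal 0.751 -0.618 -0.233
outer loop
vertex 2.417 -4.473 3.263
vertex 1.521 -4.933 1.593
vertex 3.356 -2.988 2.35
endloop
endfacet
facet normal -0.474 -0.750 0.461
outer loop
vertex 2.417 -4.473 3.263
vertex 1.2 -3.472 3.64
vertex 1.521 -4.933 1.593
endloop
endfacet
facet normal -0.751 0.618 0.233
outer loop
vertex 0.304 -3.932 1.97
vertex 1.2 -3.472 3.64
vertex 1.243 -2.447 1.057
endloop
endfacet
facet normal 0.474 0.750 -0.461
outer loop
vertex 2.139 -1.987 2.727
vertex 3.356 -2.988 2.35
vertex 1.243 -2.447 1.057
endloop
endfacet
facet normal -0.751 0.618 0.233
outer loop
vertex 1.243 -2.447 1.057
vertex 1.2 -3.472 3.64
vertex 2.139 -1.987 2.727
endloop
endfacet
facet normal 0.459 0.236 0.856
outer loop
vertex 2.139 -1.987 2.727
vertex 2.417 -4.473 3.263
vertex 3.356 -2.988 2.35
endloop
endfacet
facet normal 0.459 0.236 0.856
outer loop
vertex 1.2 -3.472 3.64
vertex 2.417 -4.473 3.263
vertex 2.139 -1.987 2.727
endloop
endfacet
facet normal 0.306 0.943 -0.133
outer loop
vertex -0.203 -1.672 -2.138
vertex -0.343 -1.513 -1.335
vertex 0.401 -1.789 -1.579
endloop
endfacet
facet normal 0.638 0.501 -0.585
outer loop
vertex -0.203 -1.672 -2.138
vertex 0.401 -1.789 -1.579
vertex 0.282 -2.345 -2.185
endloop
endfacet
facet normal 0.140 0.169 -0.976
outer loop
vertex -0.203 -1.672 -2.138
vertex 0.282 -2.345 -2.185
vertex -0.535 -2.413 -2.314
endloop
endfacet
facet normal -0.500 0.406 -0.765
outer loop
vertex -0.203 -1.672 -2.138
vertex -0.535 -2.413 -2.314
vertex -0.922 -1.899 -1.789
endloop
endfacet
facet normal -0.398 0.884 -0.244
outer loop
vertex -0.203 -1.672 -2.138
vertex -0.922 -1.899 -1.789
vertex -0.343 -1.513 -1.335
endloop
endfacet
facet normal 0.980 0.008 -0.200
outer loop
vertex 0.282 -2.345 -2.185
vertex 0.401 -1.789 -1.579
vertex 0.442 -2.601 -1.411
endloop
endfacet
facet normal 0.442 0.722 0.531
outer loop
vertex 0.401 -1.789 -1.579
vertex -0.343 -1.513 -1.335
vertex 0.055 -2.087 -0.886
endloop
endfacet
facet normal -0.694 0.628 0.351
outer loop
vertex -0.343 -1.513 -1.335
vertex -0.922 -1.899 -1.789
vertex -0.762 -2.155 -1.015
endloop
endfacet
facet normal -0.859 -0.145 -0.491
outer loop
vertex -0.922 -1.899 -1.789
vertex -0.535 -2.413 -2.314
vertex -0.881 -2.711 -1.621
endloop
endfacet
facet normal 0.175 -0.528 -0.831
outer loop
vertex -0.535 -2.413 -2.314
vertex 0.282 -2.345 -2.185
vertex -0.137 -2.987 -1.865
endloop
endfacet
facet normal 0.500 -0.406 0.765
outer loop
vertex -0.277 -2.828 -1.062
vertex 0.442 -2.601 -1.411
vertex 0.055 -2.087 -0.886
endloop
endfacet
facet normal -0.140 -0.169 0.976
outer loop
vertex -0.277 -2.828 -1.062
vertex 0.055 -2.087 -0.886
vertex -0.762 -2.155 -1.015
endloop
endfacet
facet normal -0.638 -0.501 0.585
outer loop
vertex -0.277 -2.828 -1.062
vertex -0.762 -2.155 -1.015
vertex -0.881 -2.711 -1.621
endloop
endfacet
facet normal -0.306 -0.943 0.133
outer loop
vertex -0.277 -2.828 -1.062
vertex -0.881 -2.711 -1.621
vertex -0.137 -2.987 -1.865
endloop
endfacet
facet normal 0.398 -0.884 0.244
outer loop
vertex -0.277 -2.828 -1.062
vertex -0.137 -2.987 -1.865
vertex 0.442 -2.601 -1.411
endloop
endfacet
facet normal 0.859 0.145 0.491
outer loop
vertex 0.055 -2.087 -0.886
vertex 0.442 -2.601 -1.411
vertex 0.401 -1.789 -1.579
endloop
endfacet
facet normal -0.175 0.528 0.831
outer loop
vertex -0.762 -2.155 -1.015
vertex 0.055 -2.087 -0.886
vertex -0.343 -1.513 -1.335
endloop
endfacet
facet normal -0.980 -0.008 0.200
outer loop
vertex -0.881 -2.711 -1.621
vertex -0.762 -2.155 -1.015
vertex -0.922 -1.899 -1.789
endloop
endfacet
facet normal -0.442 -0.722 -0.531
outer loop
vertex -0.137 -2.987 -1.865
vertex -0.881 -2.711 -1.621
vertex -0.535 -2.413 -2.314
endloop
endfacet
facet normal 0.694 -0.628 -0.351
outer loop
vertex 0.442 -2.601 -1.411
vertex -0.137 -2.987 -1.865
vertex 0.282 -2.345 -2.185
endloop
endfacet

endsolid


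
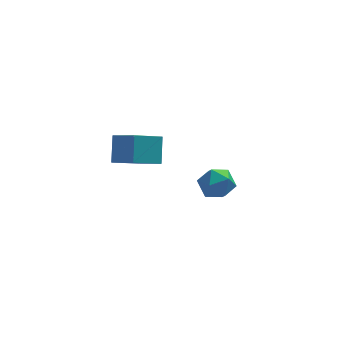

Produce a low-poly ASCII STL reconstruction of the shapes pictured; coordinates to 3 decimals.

solid 
facet normal -0.636 0.510 0.579
outer loop
vertex 2.25 -0.185 -1.104
vertex 2.8 -0.156 -0.525
vertex 2.766 0.424 -1.073
endloop
endfacet
facet normal -0.755 0.646 -0.112
outer loop
vertex 2.25 -0.185 -1.104
vertex 2.766 0.424 -1.073
vertex 2.585 0.09 -1.775
endloop
endfacet
facet normal -0.899 0.027 -0.437
outer loop
vertex 2.25 -0.185 -1.104
vertex 2.585 0.09 -1.775
vertex 2.506 -0.697 -1.662
endloop
endfacet
facet normal -0.869 -0.492 0.053
outer loop
vertex 2.25 -0.185 -1.104
vertex 2.506 -0.697 -1.662
vertex 2.639 -0.849 -0.889
endloop
endfacet
facet normal -0.706 -0.193 0.681
outer loop
vertex 2.25 -0.185 -1.104
vertex 2.639 -0.849 -0.889
vertex 2.8 -0.156 -0.525
endloop
endfacet
facet normal -0.154 0.907 -0.392
outer loop
vertex 2.585 0.09 -1.775
vertex 2.766 0.424 -1.073
vertex 3.341 0.289 -1.611
endloop
endfacet
facet normal 0.038 0.687 0.725
outer loop
vertex 2.766 0.424 -1.073
vertex 2.8 -0.156 -0.525
vertex 3.474 0.137 -0.838
endloop
endfacet
facet normal -0.075 -0.450 0.890
outer loop
vertex 2.8 -0.156 -0.525
vertex 2.639 -0.849 -0.889
vertex 3.395 -0.65 -0.725
endloop
endfacet
facet normal -0.337 -0.933 -0.126
outer loop
vertex 2.639 -0.849 -0.889
vertex 2.506 -0.697 -1.662
vertex 3.214 -0.984 -1.427
endloop
endfacet
facet normal -0.386 -0.093 -0.918
outer loop
vertex 2.506 -0.697 -1.662
vertex 2.585 0.09 -1.775
vertex 3.18 -0.404 -1.975
endloop
endfacet
facet normal 0.869 0.492 -0.053
outer loop
vertex 3.73 -0.375 -1.396
vertex 3.341 0.289 -1.611
vertex 3.474 0.137 -0.838
endloop
endfacet
facet normal 0.899 -0.027 0.437
outer loop
vertex 3.73 -0.375 -1.396
vertex 3.474 0.137 -0.838
vertex 3.395 -0.65 -0.725
endloop
endfacet
facet normal 0.755 -0.646 0.112
outer loop
vertex 3.73 -0.375 -1.396
vertex 3.395 -0.65 -0.725
vertex 3.214 -0.984 -1.427
endloop
endfacet
facet normal 0.636 -0.510 -0.579
outer loop
vertex 3.73 -0.375 -1.396
vertex 3.214 -0.984 -1.427
vertex 3.18 -0.404 -1.975
endloop
endfacet
facet normal 0.706 0.193 -0.681
outer loop
vertex 3.73 -0.375 -1.396
vertex 3.18 -0.404 -1.975
vertex 3.341 0.289 -1.611
endloop
endfacet
facet normal 0.337 0.933 0.126
outer loop
vertex 3.474 0.137 -0.838
vertex 3.341 0.289 -1.611
vertex 2.766 0.424 -1.073
endloop
endfacet
facet normal 0.386 0.093 0.918
outer loop
vertex 3.395 -0.65 -0.725
vertex 3.474 0.137 -0.838
vertex 2.8 -0.156 -0.525
endloop
endfacet
facet normal 0.154 -0.907 0.392
outer loop
vertex 3.214 -0.984 -1.427
vertex 3.395 -0.65 -0.725
vertex 2.639 -0.849 -0.889
endloop
endfacet
facet normal -0.038 -0.687 -0.725
outer loop
vertex 3.18 -0.404 -1.975
vertex 3.214 -0.984 -1.427
vertex 2.506 -0.697 -1.662
endloop
endfacet
facet normal 0.075 0.450 -0.890
outer loop
vertex 3.341 0.289 -1.611
vertex 3.18 -0.404 -1.975
vertex 2.585 0.09 -1.775
endloop
endfacet
facet normal -0.622 0.644 -0.447
outer loop
vertex -1.151 -3.31 2.711
vertex -1.039 -2.581 3.606
vertex -0.109 -2.725 2.104
endloop
endfacet
facet normal -0.096 -0.629 -0.771
outer loop
vertex 0.599 -3.459 2.614
vertex -1.151 -3.31 2.711
vertex -0.109 -2.725 2.104
endloop
endfacet
facet normal -0.622 0.644 -0.447
outer loop
vertex -0.109 -2.725 2.104
vertex -1.039 -2.581 3.606
vertex 0.003 -1.996 2.999
endloop
endfacet
facet normal 0.778 0.436 -0.452
outer loop
vertex 0.003 -1.996 2.999
vertex 0.599 -3.459 2.614
vertex -0.109 -2.725 2.104
endloop
endfacet
facet normal -0.778 -0.436 0.452
outer loop
vertex -1.151 -3.31 2.711
vertex -0.331 -3.315 4.116
vertex -1.039 -2.581 3.606
endloop
endfacet
facet normal -0.096 -0.629 -0.771
outer loop
vertex -0.443 -4.044 3.221
vertex -1.151 -3.31 2.711
vertex 0.599 -3.459 2.614
endloop
endfacet
facet normal -0.778 -0.436 0.452
outer loop
vertex -0.443 -4.044 3.221
vertex -0.331 -3.315 4.116
vertex -1.151 -3.31 2.711
endloop
endfacet
facet normal 0.096 0.629 0.771
outer loop
vertex -1.039 -2.581 3.606
vertex -0.331 -3.315 4.116
vertex 0.003 -1.996 2.999
endloop
endfacet
facet normal 0.778 0.436 -0.452
outer loop
vertex 0.711 -2.73 3.509
vertex 0.599 -3.459 2.614
vertex 0.003 -1.996 2.999
endloop
endfacet
facet normal 0.096 0.629 0.771
outer loop
vertex 0.003 -1.996 2.999
vertex -0.331 -3.315 4.116
vertex 0.711 -2.73 3.509
endloop
endfacet
facet normal 0.622 -0.644 0.447
outer loop
vertex 0.711 -2.73 3.509
vertex -0.443 -4.044 3.221
vertex 0.599 -3.459 2.614
endloop
endfacet
facet normal 0.622 -0.644 0.447
outer loop
vertex -0.331 -3.315 4.116
vertex -0.443 -4.044 3.221
vertex 0.711 -2.73 3.509
endloop
endfacet

endsolid


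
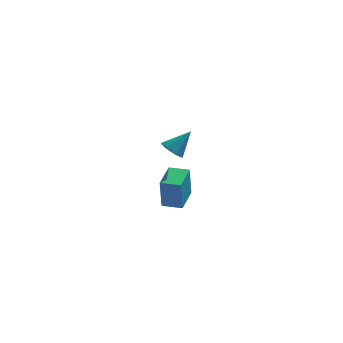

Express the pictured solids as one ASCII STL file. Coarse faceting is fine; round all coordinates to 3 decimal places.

solid 
facet normal -0.924 0.381 -0.047
outer loop
vertex -3.763 -4.441 0.213
vertex -3.136 -2.915 0.251
vertex -3.668 -4.435 -1.604
endloop
endfacet
facet normal -0.380 -0.925 -0.023
outer loop
vertex -2.624 -4.865 -1.551
vertex -3.763 -4.441 0.213
vertex -3.668 -4.435 -1.604
endloop
endfacet
facet normal -0.924 0.381 -0.047
outer loop
vertex -3.668 -4.435 -1.604
vertex -3.136 -2.915 0.251
vertex -3.041 -2.909 -1.566
endloop
endfacet
facet normal 0.052 0.003 -0.999
outer loop
vertex -3.041 -2.909 -1.566
vertex -2.624 -4.865 -1.551
vertex -3.668 -4.435 -1.604
endloop
endfacet
facet normal -0.052 -0.003 0.999
outer loop
vertex -3.763 -4.441 0.213
vertex -2.092 -3.345 0.304
vertex -3.136 -2.915 0.251
endloop
endfacet
facet normal -0.380 -0.925 -0.023
outer loop
vertex -2.719 -4.871 0.266
vertex -3.763 -4.441 0.213
vertex -2.624 -4.865 -1.551
endloop
endfacet
facet normal -0.052 -0.003 0.999
outer loop
vertex -2.719 -4.871 0.266
vertex -2.092 -3.345 0.304
vertex -3.763 -4.441 0.213
endloop
endfacet
facet normal 0.380 0.925 0.023
outer loop
vertex -3.136 -2.915 0.251
vertex -2.092 -3.345 0.304
vertex -3.041 -2.909 -1.566
endloop
endfacet
facet normal 0.052 0.003 -0.999
outer loop
vertex -1.997 -3.339 -1.513
vertex -2.624 -4.865 -1.551
vertex -3.041 -2.909 -1.566
endloop
endfacet
facet normal 0.380 0.925 0.023
outer loop
vertex -3.041 -2.909 -1.566
vertex -2.092 -3.345 0.304
vertex -1.997 -3.339 -1.513
endloop
endfacet
facet normal 0.924 -0.381 0.047
outer loop
vertex -1.997 -3.339 -1.513
vertex -2.719 -4.871 0.266
vertex -2.624 -4.865 -1.551
endloop
endfacet
facet normal 0.924 -0.381 0.047
outer loop
vertex -2.092 -3.345 0.304
vertex -2.719 -4.871 0.266
vertex -1.997 -3.339 -1.513
endloop
endfacet
facet normal -0.655 -0.257 -0.711
outer loop
vertex -1.744 3.577 -3.586
vertex -2.313 3.463 -3.021
vertex -2.135 4.139 -3.429
endloop
endfacet
facet normal 0.729 0.599 -0.330
outer loop
vertex -1.744 3.577 -3.586
vertex -2.135 4.139 -3.429
vertex -1.207 3.897 -1.819
endloop
endfacet
facet normal -0.655 -0.257 -0.711
outer loop
vertex -2.135 4.139 -3.429
vertex -2.313 3.463 -3.021
vertex -2.66 4.193 -2.965
endloop
endfacet
facet normal 0.154 0.986 0.059
outer loop
vertex -2.135 4.139 -3.429
vertex -2.66 4.193 -2.965
vertex -1.207 3.897 -1.819
endloop
endfacet
facet normal -0.655 -0.257 -0.711
outer loop
vertex -2.66 4.193 -2.965
vertex -2.313 3.463 -3.021
vertex -2.924 3.697 -2.543
endloop
endfacet
facet normal -0.343 0.708 0.618
outer loop
vertex -2.66 4.193 -2.965
vertex -2.924 3.697 -2.543
vertex -1.207 3.897 -1.819
endloop
endfacet
facet normal -0.655 -0.257 -0.711
outer loop
vertex -2.924 3.697 -2.543
vertex -2.313 3.463 -3.021
vertex -2.728 3.025 -2.481
endloop
endfacet
facet normal -0.386 -0.027 0.922
outer loop
vertex -2.924 3.697 -2.543
vertex -2.728 3.025 -2.481
vertex -1.207 3.897 -1.819
endloop
endfacet
facet normal -0.654 -0.257 -0.711
outer loop
vertex -2.728 3.025 -2.481
vertex -2.313 3.463 -3.021
vertex -2.22 2.683 -2.825
endloop
endfacet
facet normal 0.057 -0.665 0.745
outer loop
vertex -2.728 3.025 -2.481
vertex -2.22 2.683 -2.825
vertex -1.207 3.897 -1.819
endloop
endfacet
facet normal -0.655 -0.257 -0.711
outer loop
vertex -2.22 2.683 -2.825
vertex -2.313 3.463 -3.021
vertex -1.782 2.928 -3.317
endloop
endfacet
facet normal 0.652 -0.726 0.219
outer loop
vertex -2.22 2.683 -2.825
vertex -1.782 2.928 -3.317
vertex -1.207 3.897 -1.819
endloop
endfacet
facet normal -0.655 -0.256 -0.711
outer loop
vertex -1.782 2.928 -3.317
vertex -2.313 3.463 -3.021
vertex -1.744 3.577 -3.586
endloop
endfacet
facet normal 0.952 -0.163 -0.260
outer loop
vertex -1.782 2.928 -3.317
vertex -1.744 3.577 -3.586
vertex -1.207 3.897 -1.819
endloop
endfacet

endsolid


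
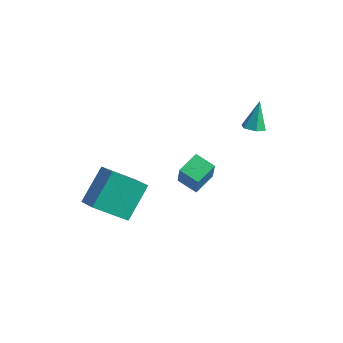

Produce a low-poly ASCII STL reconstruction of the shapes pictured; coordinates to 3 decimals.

solid 
facet normal 0.104 -0.515 -0.851
outer loop
vertex 2.431 0.578 2.568
vertex 2.096 0.953 2.3
vertex 2.659 1.037 2.318
endloop
endfacet
facet normal 0.829 -0.114 0.547
outer loop
vertex 2.431 0.578 2.568
vertex 2.659 1.037 2.318
vertex 1.944 1.707 3.54
endloop
endfacet
facet normal 0.104 -0.517 -0.849
outer loop
vertex 2.659 1.037 2.318
vertex 2.096 0.953 2.3
vertex 2.324 1.411 2.049
endloop
endfacet
facet normal 0.726 0.686 0.049
outer loop
vertex 2.659 1.037 2.318
vertex 2.324 1.411 2.049
vertex 1.944 1.707 3.54
endloop
endfacet
facet normal 0.104 -0.517 -0.849
outer loop
vertex 2.324 1.411 2.049
vertex 2.096 0.953 2.3
vertex 1.76 1.327 2.031
endloop
endfacet
facet normal -0.136 0.964 -0.226
outer loop
vertex 2.324 1.411 2.049
vertex 1.76 1.327 2.031
vertex 1.944 1.707 3.54
endloop
endfacet
facet normal 0.104 -0.517 -0.849
outer loop
vertex 1.76 1.327 2.031
vertex 2.096 0.953 2.3
vertex 1.532 0.869 2.282
endloop
endfacet
facet normal -0.896 0.444 -0.003
outer loop
vertex 1.76 1.327 2.031
vertex 1.532 0.869 2.282
vertex 1.944 1.707 3.54
endloop
endfacet
facet normal 0.104 -0.516 -0.850
outer loop
vertex 1.532 0.869 2.282
vertex 2.096 0.953 2.3
vertex 1.868 0.494 2.551
endloop
endfacet
facet normal -0.793 -0.355 0.496
outer loop
vertex 1.532 0.869 2.282
vertex 1.868 0.494 2.551
vertex 1.944 1.707 3.54
endloop
endfacet
facet normal 0.103 -0.516 -0.850
outer loop
vertex 1.868 0.494 2.551
vertex 2.096 0.953 2.3
vertex 2.431 0.578 2.568
endloop
endfacet
facet normal 0.071 -0.633 0.771
outer loop
vertex 1.868 0.494 2.551
vertex 2.431 0.578 2.568
vertex 1.944 1.707 3.54
endloop
endfacet
facet normal -0.970 0.074 0.233
outer loop
vertex -1.421 0.426 -2.435
vertex -1.268 1.641 -2.183
vertex -1.698 0.72 -3.681
endloop
endfacet
facet normal -0.122 -0.972 -0.202
outer loop
vertex -0.632 0.639 -3.937
vertex -1.421 0.426 -2.435
vertex -1.698 0.72 -3.681
endloop
endfacet
facet normal -0.970 0.074 0.233
outer loop
vertex -1.698 0.72 -3.681
vertex -1.268 1.641 -2.183
vertex -1.545 1.935 -3.429
endloop
endfacet
facet normal -0.211 0.224 -0.951
outer loop
vertex -1.545 1.935 -3.429
vertex -0.632 0.639 -3.937
vertex -1.698 0.72 -3.681
endloop
endfacet
facet normal 0.211 -0.224 0.951
outer loop
vertex -1.421 0.426 -2.435
vertex -0.202 1.56 -2.439
vertex -1.268 1.641 -2.183
endloop
endfacet
facet normal -0.122 -0.972 -0.202
outer loop
vertex -0.355 0.345 -2.691
vertex -1.421 0.426 -2.435
vertex -0.632 0.639 -3.937
endloop
endfacet
facet normal 0.211 -0.224 0.951
outer loop
vertex -0.355 0.345 -2.691
vertex -0.202 1.56 -2.439
vertex -1.421 0.426 -2.435
endloop
endfacet
facet normal 0.122 0.972 0.202
outer loop
vertex -1.268 1.641 -2.183
vertex -0.202 1.56 -2.439
vertex -1.545 1.935 -3.429
endloop
endfacet
facet normal -0.211 0.224 -0.951
outer loop
vertex -0.479 1.854 -3.685
vertex -0.632 0.639 -3.937
vertex -1.545 1.935 -3.429
endloop
endfacet
facet normal 0.122 0.972 0.202
outer loop
vertex -1.545 1.935 -3.429
vertex -0.202 1.56 -2.439
vertex -0.479 1.854 -3.685
endloop
endfacet
facet normal 0.970 -0.074 -0.233
outer loop
vertex -0.479 1.854 -3.685
vertex -0.355 0.345 -2.691
vertex -0.632 0.639 -3.937
endloop
endfacet
facet normal 0.970 -0.074 -0.233
outer loop
vertex -0.202 1.56 -2.439
vertex -0.355 0.345 -2.691
vertex -0.479 1.854 -3.685
endloop
endfacet
facet normal -0.851 0.350 -0.392
outer loop
vertex -3.762 -2.45 -0.867
vertex -2.619 -1.302 -2.326
vertex -3.818 -4.023 -2.15
endloop
endfacet
facet normal -0.524 -0.527 0.669
outer loop
vertex -3.001 -4.358 -1.774
vertex -3.762 -2.45 -0.867
vertex -3.818 -4.023 -2.15
endloop
endfacet
facet normal -0.851 0.350 -0.391
outer loop
vertex -3.818 -4.023 -2.15
vertex -2.619 -1.302 -2.326
vertex -2.676 -2.874 -3.608
endloop
endfacet
facet normal -0.027 -0.775 -0.632
outer loop
vertex -2.676 -2.874 -3.608
vertex -3.001 -4.358 -1.774
vertex -3.818 -4.023 -2.15
endloop
endfacet
facet normal 0.027 0.775 0.631
outer loop
vertex -3.762 -2.45 -0.867
vertex -1.802 -1.637 -1.95
vertex -2.619 -1.302 -2.326
endloop
endfacet
facet normal -0.523 -0.527 0.670
outer loop
vertex -2.944 -2.786 -0.492
vertex -3.762 -2.45 -0.867
vertex -3.001 -4.358 -1.774
endloop
endfacet
facet normal 0.028 0.774 0.632
outer loop
vertex -2.944 -2.786 -0.492
vertex -1.802 -1.637 -1.95
vertex -3.762 -2.45 -0.867
endloop
endfacet
facet normal 0.524 0.527 -0.669
outer loop
vertex -2.619 -1.302 -2.326
vertex -1.802 -1.637 -1.95
vertex -2.676 -2.874 -3.608
endloop
endfacet
facet normal -0.029 -0.775 -0.632
outer loop
vertex -1.858 -3.21 -3.233
vertex -3.001 -4.358 -1.774
vertex -2.676 -2.874 -3.608
endloop
endfacet
facet normal 0.523 0.527 -0.669
outer loop
vertex -2.676 -2.874 -3.608
vertex -1.802 -1.637 -1.95
vertex -1.858 -3.21 -3.233
endloop
endfacet
facet normal 0.851 -0.350 0.391
outer loop
vertex -1.858 -3.21 -3.233
vertex -2.944 -2.786 -0.492
vertex -3.001 -4.358 -1.774
endloop
endfacet
facet normal 0.851 -0.350 0.391
outer loop
vertex -1.802 -1.637 -1.95
vertex -2.944 -2.786 -0.492
vertex -1.858 -3.21 -3.233
endloop
endfacet

endsolid


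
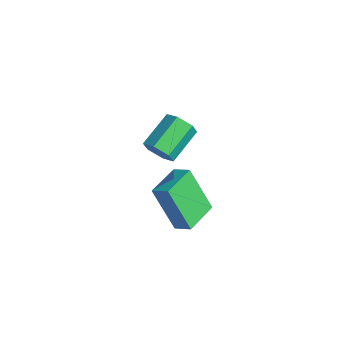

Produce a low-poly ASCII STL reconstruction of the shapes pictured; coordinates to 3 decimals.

solid 
facet normal 0.451 -0.757 -0.472
outer loop
vertex -2.128 1.776 0.052
vertex -2.56 1.295 0.411
vertex -2.777 1.572 -0.24
endloop
endfacet
facet normal 0.169 0.592 -0.788
outer loop
vertex -2.128 1.776 0.052
vertex -2.777 1.572 -0.24
vertex -2.908 3.086 0.869
endloop
endfacet
facet normal 0.169 0.592 -0.788
outer loop
vertex -2.908 3.086 0.869
vertex -2.777 1.572 -0.24
vertex -3.556 2.882 0.577
endloop
endfacet
facet normal -0.451 0.758 0.471
outer loop
vertex -2.908 3.086 0.869
vertex -3.556 2.882 0.577
vertex -3.34 2.605 1.229
endloop
endfacet
facet normal 0.450 -0.758 -0.472
outer loop
vertex -2.777 1.572 -0.24
vertex -2.56 1.295 0.411
vertex -3.209 1.091 0.12
endloop
endfacet
facet normal -0.676 0.057 -0.735
outer loop
vertex -2.777 1.572 -0.24
vertex -3.209 1.091 0.12
vertex -3.556 2.882 0.577
endloop
endfacet
facet normal -0.675 0.057 -0.736
outer loop
vertex -3.556 2.882 0.577
vertex -3.209 1.091 0.12
vertex -3.989 2.401 0.937
endloop
endfacet
facet normal -0.450 0.758 0.471
outer loop
vertex -3.556 2.882 0.577
vertex -3.989 2.401 0.937
vertex -3.34 2.605 1.229
endloop
endfacet
facet normal 0.450 -0.758 -0.472
outer loop
vertex -3.209 1.091 0.12
vertex -2.56 1.295 0.411
vertex -2.992 0.814 0.771
endloop
endfacet
facet normal -0.843 -0.535 0.053
outer loop
vertex -3.209 1.091 0.12
vertex -2.992 0.814 0.771
vertex -3.989 2.401 0.937
endloop
endfacet
facet normal -0.843 -0.535 0.053
outer loop
vertex -3.989 2.401 0.937
vertex -2.992 0.814 0.771
vertex -3.772 2.124 1.588
endloop
endfacet
facet normal -0.451 0.757 0.472
outer loop
vertex -3.989 2.401 0.937
vertex -3.772 2.124 1.588
vertex -3.34 2.605 1.229
endloop
endfacet
facet normal 0.451 -0.758 -0.471
outer loop
vertex -2.992 0.814 0.771
vertex -2.56 1.295 0.411
vertex -2.344 1.018 1.063
endloop
endfacet
facet normal -0.169 -0.592 0.788
outer loop
vertex -2.992 0.814 0.771
vertex -2.344 1.018 1.063
vertex -3.772 2.124 1.588
endloop
endfacet
facet normal -0.169 -0.592 0.788
outer loop
vertex -3.772 2.124 1.588
vertex -2.344 1.018 1.063
vertex -3.123 2.328 1.88
endloop
endfacet
facet normal -0.451 0.757 0.472
outer loop
vertex -3.772 2.124 1.588
vertex -3.123 2.328 1.88
vertex -3.34 2.605 1.229
endloop
endfacet
facet normal 0.450 -0.758 -0.471
outer loop
vertex -2.344 1.018 1.063
vertex -2.56 1.295 0.411
vertex -1.911 1.499 0.703
endloop
endfacet
facet normal 0.675 -0.057 0.736
outer loop
vertex -2.344 1.018 1.063
vertex -1.911 1.499 0.703
vertex -3.123 2.328 1.88
endloop
endfacet
facet normal 0.675 -0.056 0.735
outer loop
vertex -3.123 2.328 1.88
vertex -1.911 1.499 0.703
vertex -2.691 2.809 1.52
endloop
endfacet
facet normal -0.450 0.758 0.472
outer loop
vertex -3.123 2.328 1.88
vertex -2.691 2.809 1.52
vertex -3.34 2.605 1.229
endloop
endfacet
facet normal 0.451 -0.757 -0.472
outer loop
vertex -1.911 1.499 0.703
vertex -2.56 1.295 0.411
vertex -2.128 1.776 0.052
endloop
endfacet
facet normal 0.843 0.535 -0.053
outer loop
vertex -1.911 1.499 0.703
vertex -2.128 1.776 0.052
vertex -2.691 2.809 1.52
endloop
endfacet
facet normal 0.843 0.535 -0.053
outer loop
vertex -2.691 2.809 1.52
vertex -2.128 1.776 0.052
vertex -2.908 3.086 0.869
endloop
endfacet
facet normal -0.450 0.758 0.472
outer loop
vertex -2.691 2.809 1.52
vertex -2.908 3.086 0.869
vertex -3.34 2.605 1.229
endloop
endfacet
facet normal -0.739 -0.514 -0.436
outer loop
vertex 1.242 -0.381 1.896
vertex 0.333 0.847 1.991
vertex 1.928 0.277 -0.044
endloop
endfacet
facet normal 0.594 -0.802 -0.062
outer loop
vertex 2.527 0.693 0.309
vertex 1.242 -0.381 1.896
vertex 1.928 0.277 -0.044
endloop
endfacet
facet normal -0.739 -0.513 -0.436
outer loop
vertex 1.928 0.277 -0.044
vertex 0.333 0.847 1.991
vertex 1.02 1.505 0.051
endloop
endfacet
facet normal 0.318 0.304 -0.898
outer loop
vertex 1.02 1.505 0.051
vertex 2.527 0.693 0.309
vertex 1.928 0.277 -0.044
endloop
endfacet
facet normal -0.318 -0.305 0.898
outer loop
vertex 1.242 -0.381 1.896
vertex 0.932 1.263 2.344
vertex 0.333 0.847 1.991
endloop
endfacet
facet normal 0.594 -0.802 -0.062
outer loop
vertex 1.84 0.035 2.249
vertex 1.242 -0.381 1.896
vertex 2.527 0.693 0.309
endloop
endfacet
facet normal -0.318 -0.305 0.898
outer loop
vertex 1.84 0.035 2.249
vertex 0.932 1.263 2.344
vertex 1.242 -0.381 1.896
endloop
endfacet
facet normal -0.594 0.802 0.062
outer loop
vertex 0.333 0.847 1.991
vertex 0.932 1.263 2.344
vertex 1.02 1.505 0.051
endloop
endfacet
facet normal 0.318 0.305 -0.898
outer loop
vertex 1.618 1.921 0.404
vertex 2.527 0.693 0.309
vertex 1.02 1.505 0.051
endloop
endfacet
facet normal -0.594 0.802 0.062
outer loop
vertex 1.02 1.505 0.051
vertex 0.932 1.263 2.344
vertex 1.618 1.921 0.404
endloop
endfacet
facet normal 0.739 0.513 0.436
outer loop
vertex 1.618 1.921 0.404
vertex 1.84 0.035 2.249
vertex 2.527 0.693 0.309
endloop
endfacet
facet normal 0.740 0.513 0.436
outer loop
vertex 0.932 1.263 2.344
vertex 1.84 0.035 2.249
vertex 1.618 1.921 0.404
endloop
endfacet

endsolid


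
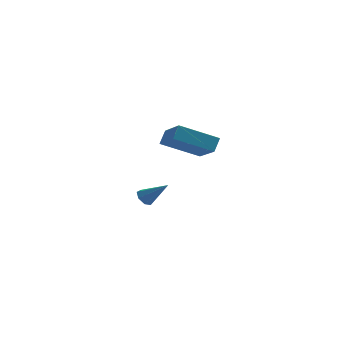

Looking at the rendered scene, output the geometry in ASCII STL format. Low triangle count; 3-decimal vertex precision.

solid 
facet normal -0.882 -0.204 0.425
outer loop
vertex -0.494 -2.519 5.002
vertex -1.33 -0.971 4.01
vertex -0.681 -3.025 4.371
endloop
endfacet
facet normal 0.414 -0.766 0.492
outer loop
vertex 1.11 -2.609 3.51
vertex -0.494 -2.519 5.002
vertex -0.681 -3.025 4.371
endloop
endfacet
facet normal -0.882 -0.204 0.425
outer loop
vertex -0.681 -3.025 4.371
vertex -1.33 -0.971 4.01
vertex -1.517 -1.476 3.379
endloop
endfacet
facet normal -0.225 -0.609 -0.761
outer loop
vertex -1.517 -1.476 3.379
vertex 1.11 -2.609 3.51
vertex -0.681 -3.025 4.371
endloop
endfacet
facet normal 0.224 0.609 0.761
outer loop
vertex -0.494 -2.519 5.002
vertex 0.461 -0.555 3.149
vertex -1.33 -0.971 4.01
endloop
endfacet
facet normal 0.414 -0.767 0.491
outer loop
vertex 1.297 -2.104 4.141
vertex -0.494 -2.519 5.002
vertex 1.11 -2.609 3.51
endloop
endfacet
facet normal 0.225 0.609 0.761
outer loop
vertex 1.297 -2.104 4.141
vertex 0.461 -0.555 3.149
vertex -0.494 -2.519 5.002
endloop
endfacet
facet normal -0.414 0.767 -0.491
outer loop
vertex -1.33 -0.971 4.01
vertex 0.461 -0.555 3.149
vertex -1.517 -1.476 3.379
endloop
endfacet
facet normal -0.225 -0.609 -0.761
outer loop
vertex 0.274 -1.061 2.518
vertex 1.11 -2.609 3.51
vertex -1.517 -1.476 3.379
endloop
endfacet
facet normal -0.414 0.766 -0.492
outer loop
vertex -1.517 -1.476 3.379
vertex 0.461 -0.555 3.149
vertex 0.274 -1.061 2.518
endloop
endfacet
facet normal 0.882 0.204 -0.425
outer loop
vertex 0.274 -1.061 2.518
vertex 1.297 -2.104 4.141
vertex 1.11 -2.609 3.51
endloop
endfacet
facet normal 0.882 0.204 -0.425
outer loop
vertex 0.461 -0.555 3.149
vertex 1.297 -2.104 4.141
vertex 0.274 -1.061 2.518
endloop
endfacet
facet normal -0.752 0.138 -0.644
outer loop
vertex -2.694 3.789 -2.712
vertex -3.018 3.471 -2.402
vertex -2.943 4.015 -2.373
endloop
endfacet
facet normal 0.609 0.789 -0.079
outer loop
vertex -2.694 3.789 -2.712
vertex -2.943 4.015 -2.373
vertex -1.822 3.249 -1.378
endloop
endfacet
facet normal -0.753 0.138 -0.644
outer loop
vertex -2.943 4.015 -2.373
vertex -3.018 3.471 -2.402
vertex -3.248 3.83 -2.056
endloop
endfacet
facet normal 0.074 0.829 0.555
outer loop
vertex -2.943 4.015 -2.373
vertex -3.248 3.83 -2.056
vertex -1.822 3.249 -1.378
endloop
endfacet
facet normal -0.752 0.139 -0.644
outer loop
vertex -3.248 3.83 -2.056
vertex -3.018 3.471 -2.402
vertex -3.38 3.375 -2.0
endloop
endfacet
facet normal -0.347 0.213 0.913
outer loop
vertex -3.248 3.83 -2.056
vertex -3.38 3.375 -2.0
vertex -1.822 3.249 -1.378
endloop
endfacet
facet normal -0.752 0.140 -0.644
outer loop
vertex -3.38 3.375 -2.0
vertex -3.018 3.471 -2.402
vertex -3.24 2.992 -2.247
endloop
endfacet
facet normal -0.339 -0.594 0.729
outer loop
vertex -3.38 3.375 -2.0
vertex -3.24 2.992 -2.247
vertex -1.822 3.249 -1.378
endloop
endfacet
facet normal -0.752 0.140 -0.645
outer loop
vertex -3.24 2.992 -2.247
vertex -3.018 3.471 -2.402
vertex -2.932 2.969 -2.611
endloop
endfacet
facet normal 0.093 -0.986 0.141
outer loop
vertex -3.24 2.992 -2.247
vertex -2.932 2.969 -2.611
vertex -1.822 3.249 -1.378
endloop
endfacet
facet normal -0.752 0.139 -0.644
outer loop
vertex -2.932 2.969 -2.611
vertex -3.018 3.471 -2.402
vertex -2.689 3.324 -2.818
endloop
endfacet
facet normal 0.623 -0.666 -0.410
outer loop
vertex -2.932 2.969 -2.611
vertex -2.689 3.324 -2.818
vertex -1.822 3.249 -1.378
endloop
endfacet
facet normal -0.752 0.139 -0.644
outer loop
vertex -2.689 3.324 -2.818
vertex -3.018 3.471 -2.402
vertex -2.694 3.789 -2.712
endloop
endfacet
facet normal 0.853 0.125 -0.507
outer loop
vertex -2.689 3.324 -2.818
vertex -2.694 3.789 -2.712
vertex -1.822 3.249 -1.378
endloop
endfacet

endsolid


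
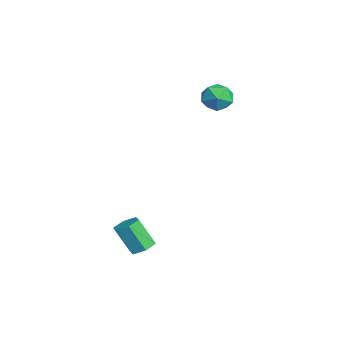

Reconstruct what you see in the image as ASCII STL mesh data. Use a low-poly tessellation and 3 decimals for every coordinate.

solid 
facet normal -0.355 0.656 0.666
outer loop
vertex -2.896 3.686 1.171
vertex -3.151 3.115 1.597
vertex -2.452 3.384 1.705
endloop
endfacet
facet normal 0.220 0.916 0.335
outer loop
vertex -2.896 3.686 1.171
vertex -2.452 3.384 1.705
vertex -2.163 3.562 1.028
endloop
endfacet
facet normal 0.085 0.927 -0.366
outer loop
vertex -2.896 3.686 1.171
vertex -2.163 3.562 1.028
vertex -2.684 3.402 0.502
endloop
endfacet
facet normal -0.573 0.673 -0.467
outer loop
vertex -2.896 3.686 1.171
vertex -2.684 3.402 0.502
vertex -3.295 3.126 0.854
endloop
endfacet
facet normal -0.846 0.506 0.171
outer loop
vertex -2.896 3.686 1.171
vertex -3.295 3.126 0.854
vertex -3.151 3.115 1.597
endloop
endfacet
facet normal 0.762 0.467 0.448
outer loop
vertex -2.163 3.562 1.028
vertex -2.452 3.384 1.705
vertex -1.965 2.914 1.366
endloop
endfacet
facet normal -0.170 0.045 0.984
outer loop
vertex -2.452 3.384 1.705
vertex -3.151 3.115 1.597
vertex -2.576 2.638 1.718
endloop
endfacet
facet normal -0.963 -0.198 0.184
outer loop
vertex -3.151 3.115 1.597
vertex -3.295 3.126 0.854
vertex -3.097 2.478 1.192
endloop
endfacet
facet normal -0.522 0.072 -0.850
outer loop
vertex -3.295 3.126 0.854
vertex -2.684 3.402 0.502
vertex -2.808 2.656 0.515
endloop
endfacet
facet normal 0.545 0.482 -0.686
outer loop
vertex -2.684 3.402 0.502
vertex -2.163 3.562 1.028
vertex -2.109 2.925 0.623
endloop
endfacet
facet normal 0.573 -0.673 0.467
outer loop
vertex -2.364 2.354 1.049
vertex -1.965 2.914 1.366
vertex -2.576 2.638 1.718
endloop
endfacet
facet normal -0.085 -0.927 0.366
outer loop
vertex -2.364 2.354 1.049
vertex -2.576 2.638 1.718
vertex -3.097 2.478 1.192
endloop
endfacet
facet normal -0.220 -0.916 -0.335
outer loop
vertex -2.364 2.354 1.049
vertex -3.097 2.478 1.192
vertex -2.808 2.656 0.515
endloop
endfacet
facet normal 0.355 -0.656 -0.666
outer loop
vertex -2.364 2.354 1.049
vertex -2.808 2.656 0.515
vertex -2.109 2.925 0.623
endloop
endfacet
facet normal 0.846 -0.506 -0.171
outer loop
vertex -2.364 2.354 1.049
vertex -2.109 2.925 0.623
vertex -1.965 2.914 1.366
endloop
endfacet
facet normal 0.522 -0.072 0.850
outer loop
vertex -2.576 2.638 1.718
vertex -1.965 2.914 1.366
vertex -2.452 3.384 1.705
endloop
endfacet
facet normal -0.545 -0.482 0.686
outer loop
vertex -3.097 2.478 1.192
vertex -2.576 2.638 1.718
vertex -3.151 3.115 1.597
endloop
endfacet
facet normal -0.762 -0.467 -0.448
outer loop
vertex -2.808 2.656 0.515
vertex -3.097 2.478 1.192
vertex -3.295 3.126 0.854
endloop
endfacet
facet normal 0.170 -0.045 -0.984
outer loop
vertex -2.109 2.925 0.623
vertex -2.808 2.656 0.515
vertex -2.684 3.402 0.502
endloop
endfacet
facet normal 0.963 0.198 -0.184
outer loop
vertex -1.965 2.914 1.366
vertex -2.109 2.925 0.623
vertex -2.163 3.562 1.028
endloop
endfacet
facet normal 0.237 0.444 -0.864
outer loop
vertex 2.876 -0.962 -4.129
vertex 2.515 -0.549 -4.016
vertex 3.048 -0.509 -3.849
endloop
endfacet
facet normal 0.922 -0.384 0.056
outer loop
vertex 2.876 -0.962 -4.129
vertex 3.048 -0.509 -3.849
vertex 2.565 -1.544 -2.998
endloop
endfacet
facet normal 0.921 -0.385 0.054
outer loop
vertex 2.565 -1.544 -2.998
vertex 3.048 -0.509 -3.849
vertex 2.738 -1.091 -2.717
endloop
endfacet
facet normal -0.237 -0.445 0.864
outer loop
vertex 2.565 -1.544 -2.998
vertex 2.738 -1.091 -2.717
vertex 2.205 -1.131 -2.884
endloop
endfacet
facet normal 0.238 0.443 -0.864
outer loop
vertex 3.048 -0.509 -3.849
vertex 2.515 -0.549 -4.016
vertex 2.688 -0.096 -3.736
endloop
endfacet
facet normal 0.728 0.508 0.461
outer loop
vertex 3.048 -0.509 -3.849
vertex 2.688 -0.096 -3.736
vertex 2.738 -1.091 -2.717
endloop
endfacet
facet normal 0.727 0.509 0.461
outer loop
vertex 2.738 -1.091 -2.717
vertex 2.688 -0.096 -3.736
vertex 2.377 -0.678 -2.604
endloop
endfacet
facet normal -0.237 -0.444 0.864
outer loop
vertex 2.738 -1.091 -2.717
vertex 2.377 -0.678 -2.604
vertex 2.205 -1.131 -2.884
endloop
endfacet
facet normal 0.236 0.444 -0.864
outer loop
vertex 2.688 -0.096 -3.736
vertex 2.515 -0.549 -4.016
vertex 2.155 -0.136 -3.902
endloop
endfacet
facet normal -0.193 0.893 0.406
outer loop
vertex 2.688 -0.096 -3.736
vertex 2.155 -0.136 -3.902
vertex 2.377 -0.678 -2.604
endloop
endfacet
facet normal -0.194 0.893 0.406
outer loop
vertex 2.377 -0.678 -2.604
vertex 2.155 -0.136 -3.902
vertex 1.844 -0.718 -2.771
endloop
endfacet
facet normal -0.237 -0.444 0.864
outer loop
vertex 2.377 -0.678 -2.604
vertex 1.844 -0.718 -2.771
vertex 2.205 -1.131 -2.884
endloop
endfacet
facet normal 0.237 0.445 -0.864
outer loop
vertex 2.155 -0.136 -3.902
vertex 2.515 -0.549 -4.016
vertex 1.982 -0.589 -4.183
endloop
endfacet
facet normal -0.921 0.386 -0.055
outer loop
vertex 2.155 -0.136 -3.902
vertex 1.982 -0.589 -4.183
vertex 1.844 -0.718 -2.771
endloop
endfacet
facet normal -0.922 0.384 -0.055
outer loop
vertex 1.844 -0.718 -2.771
vertex 1.982 -0.589 -4.183
vertex 1.672 -1.171 -3.051
endloop
endfacet
facet normal -0.237 -0.444 0.864
outer loop
vertex 1.844 -0.718 -2.771
vertex 1.672 -1.171 -3.051
vertex 2.205 -1.131 -2.884
endloop
endfacet
facet normal 0.237 0.444 -0.864
outer loop
vertex 1.982 -0.589 -4.183
vertex 2.515 -0.549 -4.016
vertex 2.343 -1.002 -4.296
endloop
endfacet
facet normal -0.727 -0.509 -0.461
outer loop
vertex 1.982 -0.589 -4.183
vertex 2.343 -1.002 -4.296
vertex 1.672 -1.171 -3.051
endloop
endfacet
facet normal -0.728 -0.508 -0.461
outer loop
vertex 1.672 -1.171 -3.051
vertex 2.343 -1.002 -4.296
vertex 2.032 -1.584 -3.164
endloop
endfacet
facet normal -0.238 -0.443 0.864
outer loop
vertex 1.672 -1.171 -3.051
vertex 2.032 -1.584 -3.164
vertex 2.205 -1.131 -2.884
endloop
endfacet
facet normal 0.237 0.444 -0.864
outer loop
vertex 2.343 -1.002 -4.296
vertex 2.515 -0.549 -4.016
vertex 2.876 -0.962 -4.129
endloop
endfacet
facet normal 0.194 -0.893 -0.406
outer loop
vertex 2.343 -1.002 -4.296
vertex 2.876 -0.962 -4.129
vertex 2.032 -1.584 -3.164
endloop
endfacet
facet normal 0.194 -0.893 -0.406
outer loop
vertex 2.032 -1.584 -3.164
vertex 2.876 -0.962 -4.129
vertex 2.565 -1.544 -2.998
endloop
endfacet
facet normal -0.236 -0.444 0.864
outer loop
vertex 2.032 -1.584 -3.164
vertex 2.565 -1.544 -2.998
vertex 2.205 -1.131 -2.884
endloop
endfacet

endsolid
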